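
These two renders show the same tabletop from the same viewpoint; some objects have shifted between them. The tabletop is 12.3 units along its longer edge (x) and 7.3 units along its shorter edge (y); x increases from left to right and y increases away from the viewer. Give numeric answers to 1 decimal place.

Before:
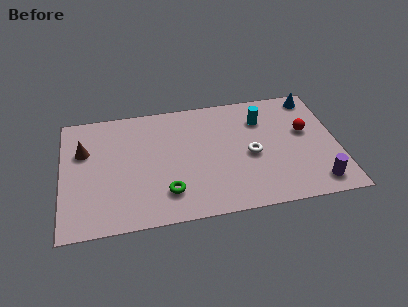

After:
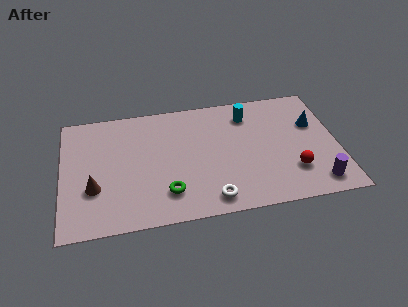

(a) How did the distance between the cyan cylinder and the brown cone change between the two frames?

-0.3

They were about 8.0 units apart before and 7.7 after — 0.3 units closer together.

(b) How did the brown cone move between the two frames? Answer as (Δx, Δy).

(0.4, -2.3)

The brown cone started near (1.0, 4.8) and ended near (1.4, 2.5).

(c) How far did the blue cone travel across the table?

1.7

The blue cone moved from about (11.4, 6.4) to (11.3, 4.7), a distance of √(0.1² + 1.7²) ≈ 1.7.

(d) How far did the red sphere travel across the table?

2.4

The red sphere was near (10.9, 4.3) before and (10.2, 2.0) after, so it travelled √(0.7² + 2.3²) ≈ 2.4 units.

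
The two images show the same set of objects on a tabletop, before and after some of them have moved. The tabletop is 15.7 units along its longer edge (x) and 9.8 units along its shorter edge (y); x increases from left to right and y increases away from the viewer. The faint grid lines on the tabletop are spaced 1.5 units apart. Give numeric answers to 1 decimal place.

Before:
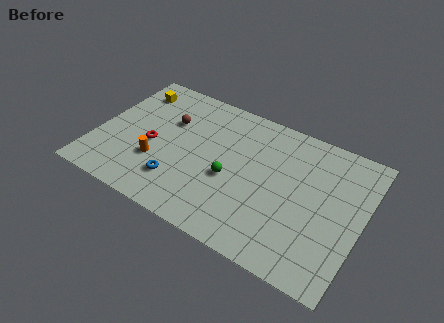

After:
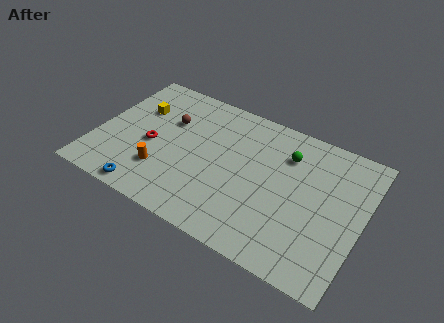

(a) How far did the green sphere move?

4.3

The green sphere was near (8.1, 4.1) before and (11.0, 7.3) after, so it travelled √(2.9² + 3.2²) ≈ 4.3 units.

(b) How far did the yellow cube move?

1.4

From (1.5, 7.9) to (2.1, 6.6), the yellow cube covered √(0.6² + 1.3²) ≈ 1.4 units.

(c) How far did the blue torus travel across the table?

2.2

The blue torus moved from about (5.2, 2.4) to (3.6, 0.9), a distance of √(1.6² + 1.5²) ≈ 2.2.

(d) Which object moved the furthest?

the green sphere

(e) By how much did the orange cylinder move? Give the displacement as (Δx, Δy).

(0.4, -0.5)

From the two frames, the orange cylinder sits at roughly (3.8, 3.2) before and (4.2, 2.7) after.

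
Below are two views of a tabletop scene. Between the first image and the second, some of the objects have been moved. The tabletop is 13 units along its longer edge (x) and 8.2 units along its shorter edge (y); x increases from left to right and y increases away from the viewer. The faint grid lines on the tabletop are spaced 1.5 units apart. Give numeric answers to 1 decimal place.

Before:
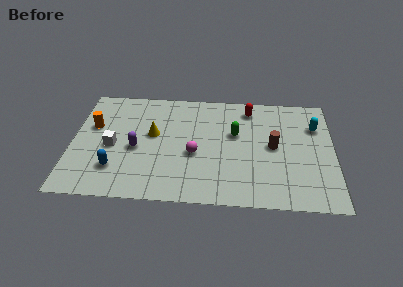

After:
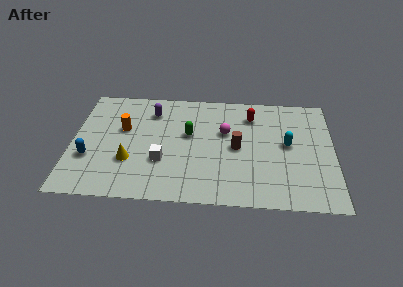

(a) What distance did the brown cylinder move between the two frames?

1.8

From (10.0, 4.2) to (8.2, 4.0), the brown cylinder covered √(1.8² + 0.2²) ≈ 1.8 units.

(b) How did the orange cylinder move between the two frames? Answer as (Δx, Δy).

(1.5, -0.1)

From the two frames, the orange cylinder sits at roughly (1.0, 5.1) before and (2.5, 5.0) after.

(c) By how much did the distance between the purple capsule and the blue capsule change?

+2.9

They were about 1.8 units apart before and 4.7 after — 2.9 units further apart.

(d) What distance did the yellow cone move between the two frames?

2.3

The yellow cone was near (4.0, 4.7) before and (2.9, 2.7) after, so it travelled √(1.1² + 2.0²) ≈ 2.3 units.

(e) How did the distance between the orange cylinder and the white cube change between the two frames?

+1.3

Before: roughly 1.7 units apart; after: 3.0. That's 1.3 units further apart.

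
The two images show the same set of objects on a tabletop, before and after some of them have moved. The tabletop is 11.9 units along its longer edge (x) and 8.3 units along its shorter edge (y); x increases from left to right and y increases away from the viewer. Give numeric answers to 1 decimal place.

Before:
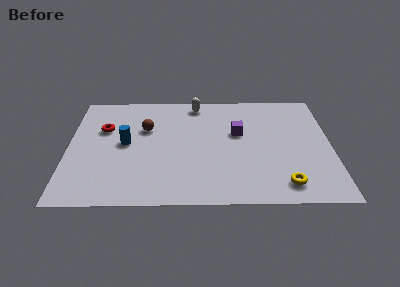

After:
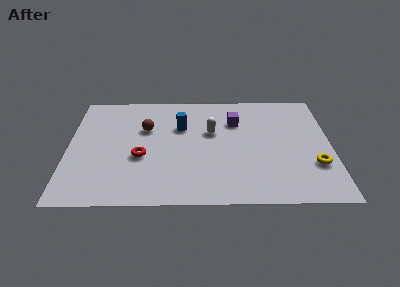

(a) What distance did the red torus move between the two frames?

2.7

The red torus was near (1.6, 5.4) before and (3.3, 3.3) after, so it travelled √(1.7² + 2.1²) ≈ 2.7 units.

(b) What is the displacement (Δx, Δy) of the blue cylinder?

(2.5, 1.2)

From the two frames, the blue cylinder sits at roughly (2.6, 4.3) before and (5.1, 5.5) after.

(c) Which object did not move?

the brown sphere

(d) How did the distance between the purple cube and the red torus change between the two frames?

-1.1

The distance was about 6.1 in the first image and 5.0 in the second, so they moved 1.1 units closer together.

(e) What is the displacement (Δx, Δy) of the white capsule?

(0.7, -2.2)

The white capsule was at about (5.8, 7.3) and moved to about (6.5, 5.1).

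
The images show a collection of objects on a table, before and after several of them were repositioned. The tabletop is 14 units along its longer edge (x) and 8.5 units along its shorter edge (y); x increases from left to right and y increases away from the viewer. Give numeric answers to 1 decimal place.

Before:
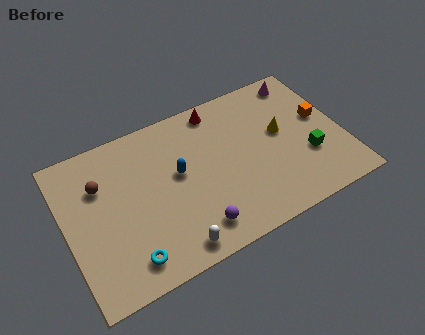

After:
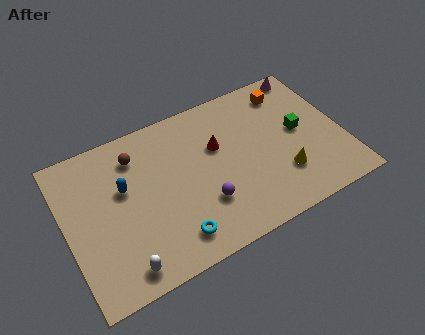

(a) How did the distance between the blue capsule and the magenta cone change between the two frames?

+2.9

The distance was about 7.3 in the first image and 10.2 in the second, so they moved 2.9 units further apart.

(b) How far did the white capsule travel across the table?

2.5

The white capsule moved from about (4.9, 1.0) to (2.4, 1.1), a distance of √(2.5² + 0.1²) ≈ 2.5.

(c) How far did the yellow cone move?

2.4

The yellow cone moved from about (11.0, 4.8) to (10.7, 2.4), a distance of √(0.3² + 2.4²) ≈ 2.4.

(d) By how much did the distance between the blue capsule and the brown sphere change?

-2.3

The distance was about 4.0 in the first image and 1.7 in the second, so they moved 2.3 units closer together.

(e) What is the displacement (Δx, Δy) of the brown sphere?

(1.9, 0.8)

The brown sphere started near (1.9, 5.9) and ended near (3.8, 6.7).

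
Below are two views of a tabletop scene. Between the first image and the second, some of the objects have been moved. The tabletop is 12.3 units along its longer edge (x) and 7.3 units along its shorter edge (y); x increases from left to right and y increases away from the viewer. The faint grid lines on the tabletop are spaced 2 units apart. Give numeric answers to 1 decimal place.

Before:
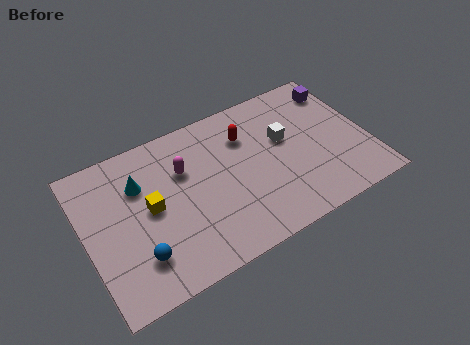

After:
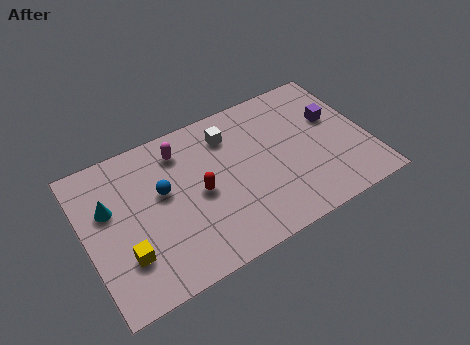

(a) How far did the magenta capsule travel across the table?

1.0

The magenta capsule was near (4.4, 4.9) before and (4.4, 5.9) after, so it travelled √(0.0² + 1.0²) ≈ 1.0 units.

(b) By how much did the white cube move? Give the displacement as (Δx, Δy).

(-2.3, 1.3)

The white cube was at about (8.8, 4.4) and moved to about (6.5, 5.7).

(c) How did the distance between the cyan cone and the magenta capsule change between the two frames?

+1.6

They were about 1.9 units apart before and 3.5 after — 1.6 units further apart.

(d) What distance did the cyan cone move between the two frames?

1.5

The cyan cone moved from about (2.5, 5.1) to (1.1, 4.6), a distance of √(1.4² + 0.5²) ≈ 1.5.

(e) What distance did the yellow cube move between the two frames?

2.1

From (2.8, 3.8) to (1.5, 2.1), the yellow cube covered √(1.3² + 1.7²) ≈ 2.1 units.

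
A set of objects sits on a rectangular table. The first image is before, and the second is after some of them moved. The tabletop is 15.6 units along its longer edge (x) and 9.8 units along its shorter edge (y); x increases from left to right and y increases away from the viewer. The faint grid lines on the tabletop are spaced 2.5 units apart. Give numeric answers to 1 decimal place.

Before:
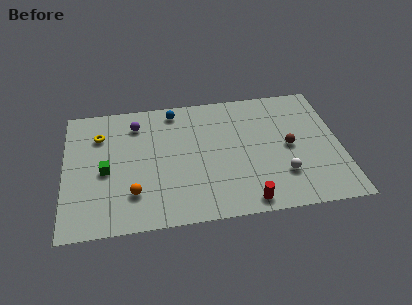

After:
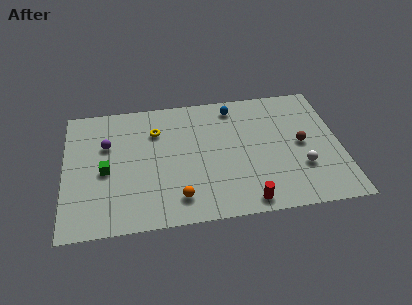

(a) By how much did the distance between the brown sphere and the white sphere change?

-0.4

They were about 2.2 units apart before and 1.8 after — 0.4 units closer together.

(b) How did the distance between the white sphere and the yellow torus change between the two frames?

-2.1

Before: roughly 11.1 units apart; after: 9.0. That's 2.1 units closer together.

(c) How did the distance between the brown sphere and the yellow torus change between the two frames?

-2.5

Before: roughly 11.0 units apart; after: 8.5. That's 2.5 units closer together.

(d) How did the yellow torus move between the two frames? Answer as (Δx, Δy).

(3.2, -0.1)

The yellow torus was at about (2.0, 7.2) and moved to about (5.2, 7.1).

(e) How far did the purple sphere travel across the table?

2.2

The purple sphere was near (4.1, 7.8) before and (2.4, 6.4) after, so it travelled √(1.7² + 1.4²) ≈ 2.2 units.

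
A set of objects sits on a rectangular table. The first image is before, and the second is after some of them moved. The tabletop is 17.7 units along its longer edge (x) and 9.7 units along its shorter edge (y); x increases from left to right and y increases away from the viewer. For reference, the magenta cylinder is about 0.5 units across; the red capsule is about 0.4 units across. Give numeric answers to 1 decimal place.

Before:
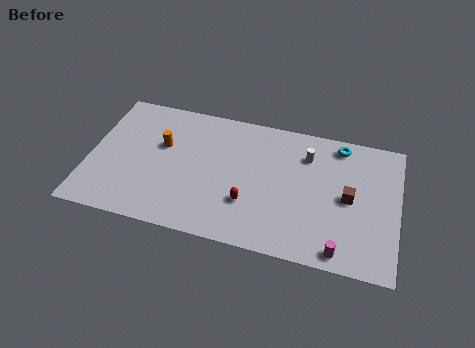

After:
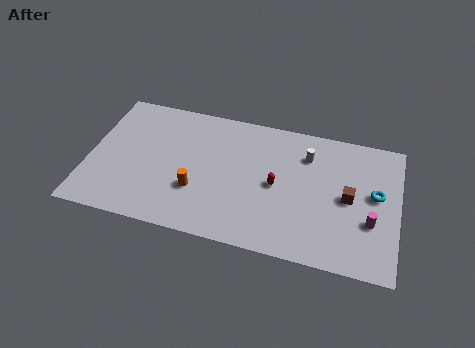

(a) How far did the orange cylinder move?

3.6

The orange cylinder was near (4.1, 6.0) before and (6.3, 3.2) after, so it travelled √(2.2² + 2.8²) ≈ 3.6 units.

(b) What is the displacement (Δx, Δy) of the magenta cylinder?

(1.6, 2.4)

The magenta cylinder started near (14.6, 1.0) and ended near (16.2, 3.4).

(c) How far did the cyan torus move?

3.8

The cyan torus was near (14.2, 8.5) before and (16.4, 5.4) after, so it travelled √(2.2² + 3.1²) ≈ 3.8 units.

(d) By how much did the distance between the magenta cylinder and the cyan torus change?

-5.5

The distance was about 7.5 in the first image and 2.0 in the second, so they moved 5.5 units closer together.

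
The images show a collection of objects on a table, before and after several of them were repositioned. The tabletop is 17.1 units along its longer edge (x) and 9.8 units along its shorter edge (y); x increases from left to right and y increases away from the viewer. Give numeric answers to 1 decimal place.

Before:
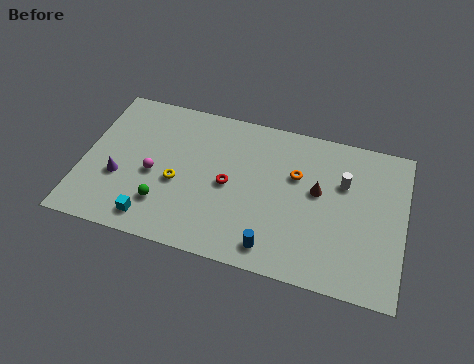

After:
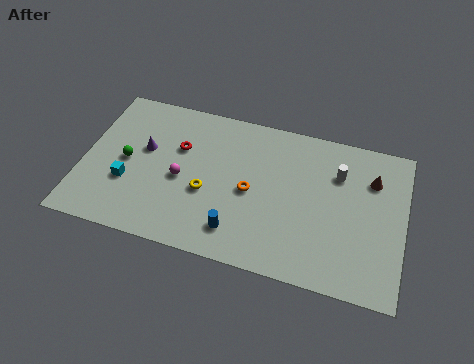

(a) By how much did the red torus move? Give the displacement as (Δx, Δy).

(-2.8, 1.7)

The red torus started near (7.8, 4.7) and ended near (5.0, 6.4).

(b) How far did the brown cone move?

3.2

The brown cone moved from about (12.5, 5.6) to (15.3, 7.1), a distance of √(2.8² + 1.5²) ≈ 3.2.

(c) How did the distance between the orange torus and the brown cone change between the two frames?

+5.4

They were about 1.4 units apart before and 6.8 after — 5.4 units further apart.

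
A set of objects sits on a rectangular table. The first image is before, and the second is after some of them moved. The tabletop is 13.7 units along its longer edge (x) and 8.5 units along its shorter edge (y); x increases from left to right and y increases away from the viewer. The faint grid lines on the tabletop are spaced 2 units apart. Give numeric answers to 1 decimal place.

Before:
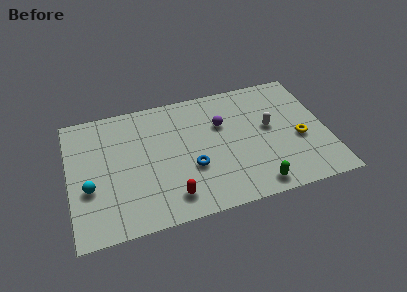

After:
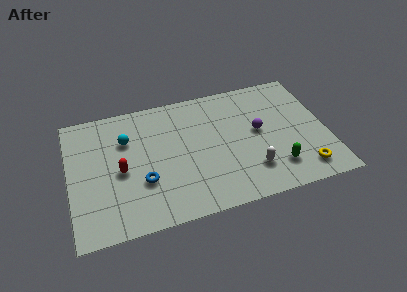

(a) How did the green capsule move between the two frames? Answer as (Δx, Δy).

(1.2, 0.9)

The green capsule started near (9.6, 1.0) and ended near (10.8, 1.9).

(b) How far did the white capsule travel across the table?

2.9

The white capsule moved from about (10.7, 4.7) to (9.5, 2.1), a distance of √(1.2² + 2.6²) ≈ 2.9.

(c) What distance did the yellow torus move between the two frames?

2.1

The yellow torus moved from about (12.2, 3.5) to (12.2, 1.4), a distance of √(0.0² + 2.1²) ≈ 2.1.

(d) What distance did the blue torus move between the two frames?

2.6

The blue torus moved from about (6.4, 3.1) to (3.8, 2.9), a distance of √(2.6² + 0.2²) ≈ 2.6.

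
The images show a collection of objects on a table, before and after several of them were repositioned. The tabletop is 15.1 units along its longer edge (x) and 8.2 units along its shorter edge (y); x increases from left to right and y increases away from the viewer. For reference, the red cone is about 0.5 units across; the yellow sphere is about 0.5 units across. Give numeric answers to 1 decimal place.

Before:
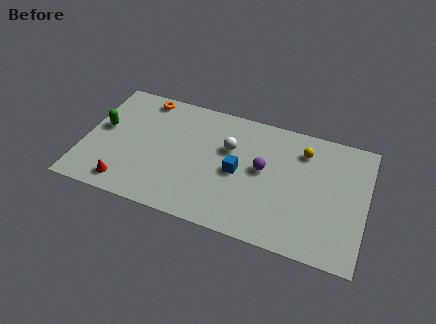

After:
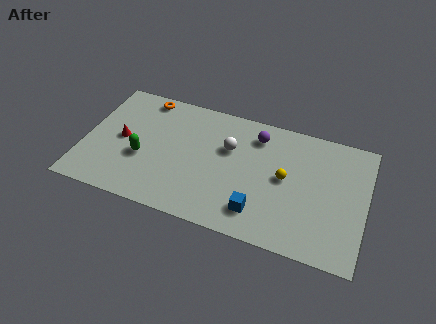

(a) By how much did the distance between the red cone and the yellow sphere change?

-1.7

They were about 10.5 units apart before and 8.8 after — 1.7 units closer together.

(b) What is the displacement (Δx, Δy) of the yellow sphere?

(-0.8, -2.1)

The yellow sphere was at about (11.6, 6.4) and moved to about (10.8, 4.3).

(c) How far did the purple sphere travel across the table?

2.2

The purple sphere moved from about (9.6, 4.5) to (9.1, 6.6), a distance of √(0.5² + 2.1²) ≈ 2.2.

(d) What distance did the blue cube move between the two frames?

2.6

The blue cube moved from about (8.3, 3.9) to (9.6, 1.7), a distance of √(1.3² + 2.2²) ≈ 2.6.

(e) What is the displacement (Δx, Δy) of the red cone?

(-0.5, 2.9)

The red cone was at about (2.5, 1.2) and moved to about (2.0, 4.1).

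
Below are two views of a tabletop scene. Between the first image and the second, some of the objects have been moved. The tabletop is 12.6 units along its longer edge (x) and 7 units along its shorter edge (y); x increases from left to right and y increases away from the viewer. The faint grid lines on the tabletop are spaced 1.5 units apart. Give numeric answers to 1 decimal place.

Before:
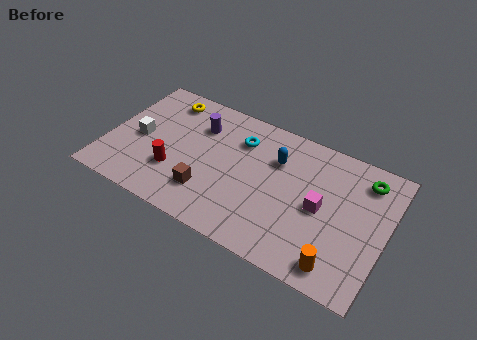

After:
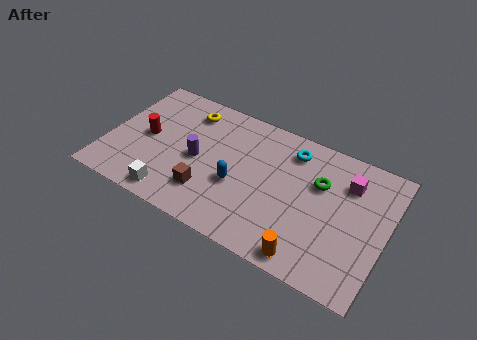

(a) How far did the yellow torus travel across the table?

1.1

The yellow torus was near (2.2, 5.9) before and (3.3, 5.7) after, so it travelled √(1.1² + 0.2²) ≈ 1.1 units.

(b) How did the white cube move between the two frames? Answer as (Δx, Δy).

(1.9, -2.4)

The white cube was at about (1.4, 3.3) and moved to about (3.3, 0.9).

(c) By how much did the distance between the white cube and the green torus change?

-3.1

Before: roughly 10.3 units apart; after: 7.2. That's 3.1 units closer together.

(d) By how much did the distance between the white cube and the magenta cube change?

+0.3

Before: roughly 8.3 units apart; after: 8.6. That's 0.3 units further apart.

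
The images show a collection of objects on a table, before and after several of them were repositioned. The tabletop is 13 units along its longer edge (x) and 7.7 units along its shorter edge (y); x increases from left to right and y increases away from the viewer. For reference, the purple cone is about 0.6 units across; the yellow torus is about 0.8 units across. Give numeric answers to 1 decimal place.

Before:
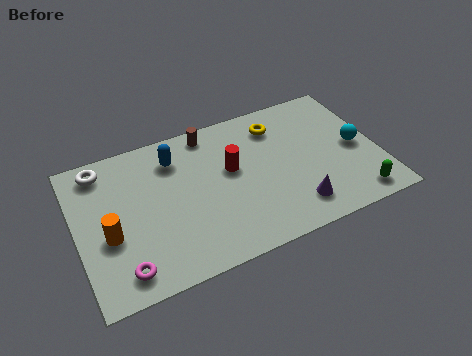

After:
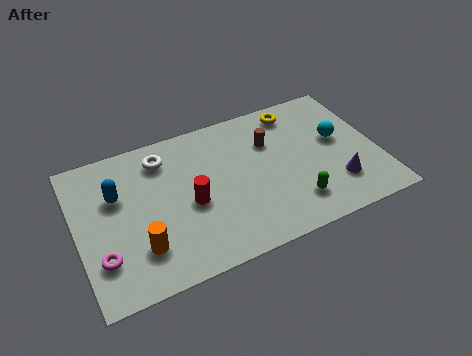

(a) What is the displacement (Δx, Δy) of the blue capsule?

(-2.6, -1.0)

From the two frames, the blue capsule sits at roughly (4.4, 6.0) before and (1.8, 5.0) after.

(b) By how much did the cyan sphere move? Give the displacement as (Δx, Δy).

(-0.7, 0.7)

The cyan sphere was at about (12.1, 3.7) and moved to about (11.4, 4.4).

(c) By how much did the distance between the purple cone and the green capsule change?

-0.7

Before: roughly 2.6 units apart; after: 1.9. That's 0.7 units closer together.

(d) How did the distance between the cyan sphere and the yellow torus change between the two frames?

-1.3

The distance was about 4.0 in the first image and 2.7 in the second, so they moved 1.3 units closer together.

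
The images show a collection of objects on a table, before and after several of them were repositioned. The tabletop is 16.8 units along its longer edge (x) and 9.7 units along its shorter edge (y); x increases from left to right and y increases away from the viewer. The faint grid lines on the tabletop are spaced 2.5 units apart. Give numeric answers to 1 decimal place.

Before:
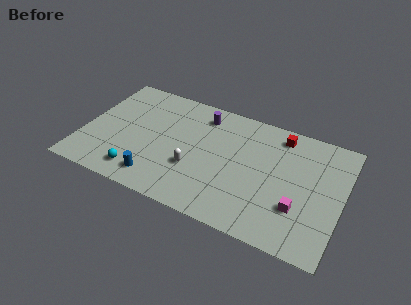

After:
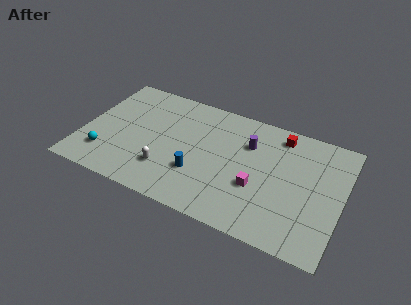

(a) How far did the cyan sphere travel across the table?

2.4

The cyan sphere moved from about (4.0, 1.6) to (1.7, 2.3), a distance of √(2.3² + 0.7²) ≈ 2.4.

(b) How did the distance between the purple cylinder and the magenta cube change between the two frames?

-5.1

Before: roughly 8.4 units apart; after: 3.3. That's 5.1 units closer together.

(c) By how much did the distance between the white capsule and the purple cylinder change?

+1.9

They were about 4.6 units apart before and 6.5 after — 1.9 units further apart.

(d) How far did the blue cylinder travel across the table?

2.9

The blue cylinder moved from about (5.2, 1.6) to (7.7, 3.1), a distance of √(2.5² + 1.5²) ≈ 2.9.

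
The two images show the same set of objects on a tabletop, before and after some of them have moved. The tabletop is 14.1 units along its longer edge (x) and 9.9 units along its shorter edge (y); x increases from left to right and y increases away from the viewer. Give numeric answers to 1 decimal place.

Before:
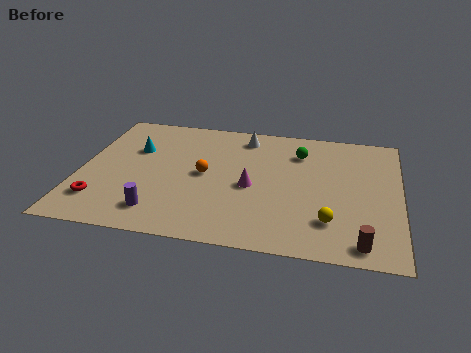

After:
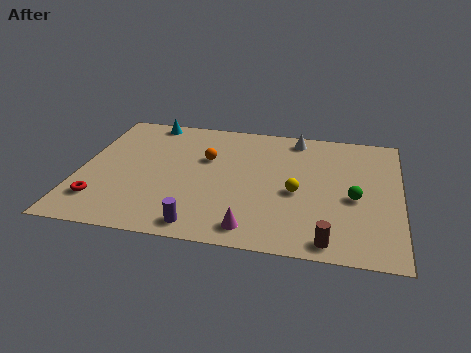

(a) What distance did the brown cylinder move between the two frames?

1.4

The brown cylinder was near (12.5, 1.1) before and (11.1, 1.0) after, so it travelled √(1.4² + 0.1²) ≈ 1.4 units.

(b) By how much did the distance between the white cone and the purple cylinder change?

+1.1

They were about 7.4 units apart before and 8.5 after — 1.1 units further apart.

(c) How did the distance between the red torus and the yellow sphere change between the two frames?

-1.2

Before: roughly 10.0 units apart; after: 8.8. That's 1.2 units closer together.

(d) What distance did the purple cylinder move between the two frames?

2.0

From (3.7, 1.8) to (5.6, 1.1), the purple cylinder covered √(1.9² + 0.7²) ≈ 2.0 units.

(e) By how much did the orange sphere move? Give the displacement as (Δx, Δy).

(0.0, 1.3)

From the two frames, the orange sphere sits at roughly (5.5, 5.0) before and (5.5, 6.3) after.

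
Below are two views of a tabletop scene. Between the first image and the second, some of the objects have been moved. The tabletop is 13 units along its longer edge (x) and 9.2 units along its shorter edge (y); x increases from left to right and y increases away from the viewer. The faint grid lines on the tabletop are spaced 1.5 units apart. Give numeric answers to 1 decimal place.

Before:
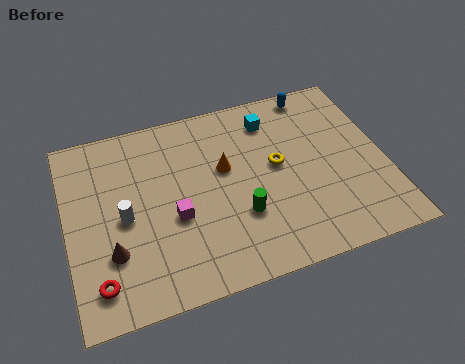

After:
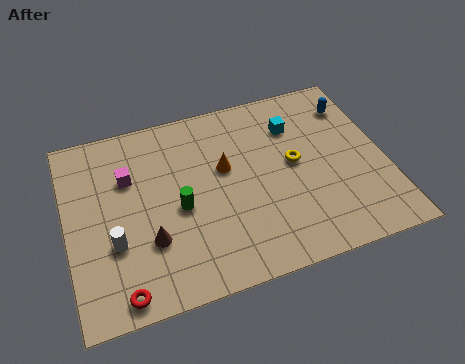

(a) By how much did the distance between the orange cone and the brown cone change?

-1.3

The distance was about 5.5 in the first image and 4.2 in the second, so they moved 1.3 units closer together.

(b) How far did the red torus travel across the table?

1.1

The red torus moved from about (1.1, 1.6) to (1.9, 0.9), a distance of √(0.8² + 0.7²) ≈ 1.1.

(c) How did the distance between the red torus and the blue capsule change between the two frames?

+0.4

The distance was about 11.5 in the first image and 11.9 in the second, so they moved 0.4 units further apart.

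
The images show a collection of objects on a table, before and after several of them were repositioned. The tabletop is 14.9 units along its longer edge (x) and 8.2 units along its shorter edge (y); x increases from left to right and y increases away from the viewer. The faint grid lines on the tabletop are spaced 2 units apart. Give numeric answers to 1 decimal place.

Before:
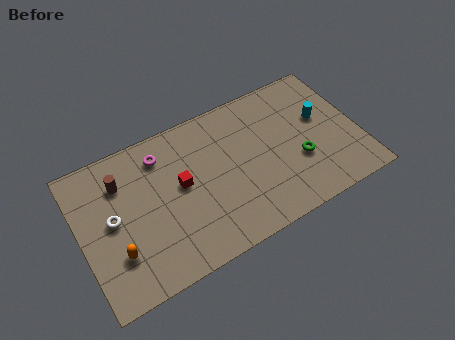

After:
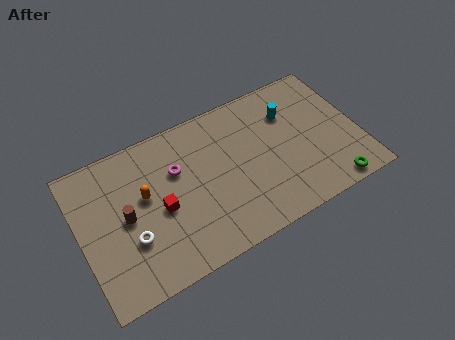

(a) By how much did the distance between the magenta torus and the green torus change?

+1.1

The distance was about 7.9 in the first image and 9.0 in the second, so they moved 1.1 units further apart.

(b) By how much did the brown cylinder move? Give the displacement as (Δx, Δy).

(0.0, -2.0)

From the two frames, the brown cylinder sits at roughly (2.4, 6.1) before and (2.4, 4.1) after.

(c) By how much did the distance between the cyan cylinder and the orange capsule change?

-3.6

The distance was about 11.7 in the first image and 8.1 in the second, so they moved 3.6 units closer together.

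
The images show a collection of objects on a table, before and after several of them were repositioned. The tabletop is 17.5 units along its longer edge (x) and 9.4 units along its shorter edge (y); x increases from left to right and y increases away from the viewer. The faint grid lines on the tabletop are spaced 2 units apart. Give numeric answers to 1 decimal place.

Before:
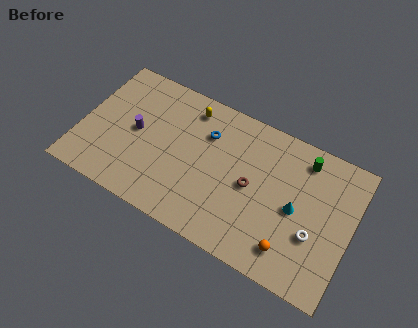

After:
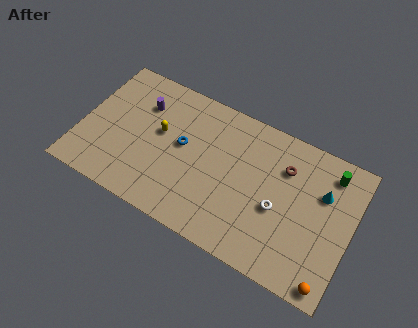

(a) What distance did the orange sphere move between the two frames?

2.8

From (14.0, 1.8) to (16.6, 0.9), the orange sphere covered √(2.6² + 0.9²) ≈ 2.8 units.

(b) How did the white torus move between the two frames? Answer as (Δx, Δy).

(-2.4, 0.6)

The white torus was at about (15.3, 3.4) and moved to about (12.9, 4.0).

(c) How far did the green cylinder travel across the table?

1.7

From (14.1, 7.9) to (15.8, 7.8), the green cylinder covered √(1.7² + 0.1²) ≈ 1.7 units.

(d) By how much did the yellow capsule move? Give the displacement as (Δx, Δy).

(-1.6, -2.5)

From the two frames, the yellow capsule sits at roughly (6.6, 7.9) before and (5.0, 5.4) after.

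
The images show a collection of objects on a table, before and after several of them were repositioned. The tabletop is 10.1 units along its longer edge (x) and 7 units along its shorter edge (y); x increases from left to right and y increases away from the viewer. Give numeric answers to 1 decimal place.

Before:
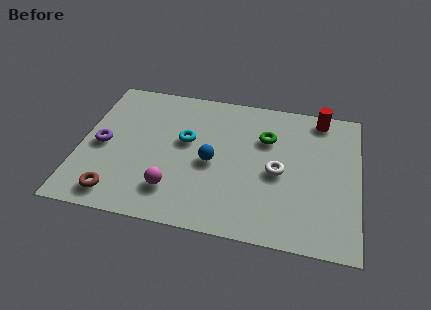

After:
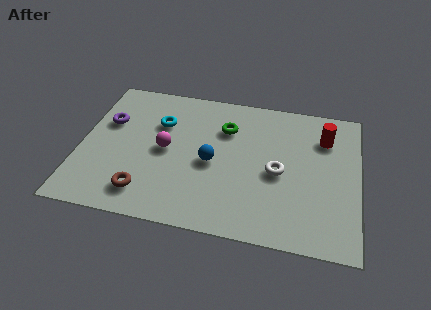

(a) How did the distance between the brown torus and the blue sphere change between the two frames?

-1.0

The distance was about 4.0 in the first image and 3.0 in the second, so they moved 1.0 units closer together.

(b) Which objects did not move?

the blue sphere and the white torus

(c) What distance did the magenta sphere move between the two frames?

1.9

From (3.5, 1.6) to (3.1, 3.5), the magenta sphere covered √(0.4² + 1.9²) ≈ 1.9 units.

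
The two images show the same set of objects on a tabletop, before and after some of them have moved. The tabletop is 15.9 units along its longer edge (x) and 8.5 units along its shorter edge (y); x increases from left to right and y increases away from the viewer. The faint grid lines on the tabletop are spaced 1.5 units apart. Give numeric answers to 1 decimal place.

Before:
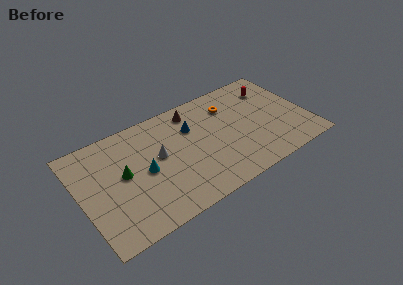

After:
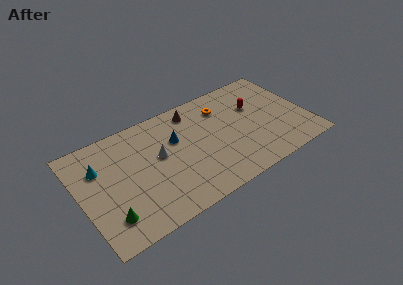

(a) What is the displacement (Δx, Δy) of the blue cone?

(-1.2, -0.4)

From the two frames, the blue cone sits at roughly (8.0, 5.9) before and (6.8, 5.5) after.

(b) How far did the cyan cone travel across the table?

3.4

From (4.4, 4.1) to (1.5, 5.9), the cyan cone covered √(2.9² + 1.8²) ≈ 3.4 units.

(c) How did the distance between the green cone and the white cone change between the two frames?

+2.4

The distance was about 2.5 in the first image and 4.9 in the second, so they moved 2.4 units further apart.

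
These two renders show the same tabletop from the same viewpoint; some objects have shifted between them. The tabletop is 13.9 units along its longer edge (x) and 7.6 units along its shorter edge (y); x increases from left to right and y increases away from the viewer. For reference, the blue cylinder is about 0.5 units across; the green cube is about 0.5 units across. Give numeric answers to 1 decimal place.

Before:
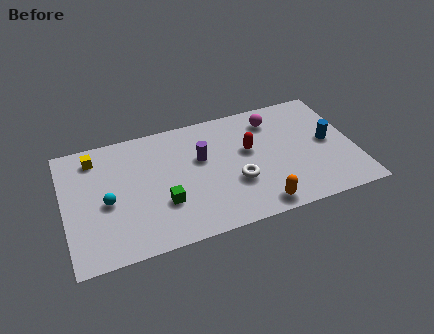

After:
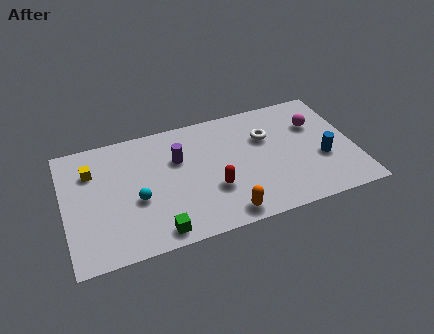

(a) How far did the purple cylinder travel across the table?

1.1

The purple cylinder moved from about (6.6, 4.7) to (5.5, 5.0), a distance of √(1.1² + 0.3²) ≈ 1.1.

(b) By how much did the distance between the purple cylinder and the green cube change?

+1.3

Before: roughly 3.0 units apart; after: 4.3. That's 1.3 units further apart.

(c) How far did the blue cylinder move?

1.1

The blue cylinder moved from about (12.7, 3.9) to (12.3, 2.9), a distance of √(0.4² + 1.0²) ≈ 1.1.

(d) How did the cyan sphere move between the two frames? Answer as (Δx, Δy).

(1.4, -0.3)

The cyan sphere started near (2.0, 3.4) and ended near (3.4, 3.1).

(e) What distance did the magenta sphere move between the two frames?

2.2

The magenta sphere moved from about (10.2, 6.1) to (12.2, 5.2), a distance of √(2.0² + 0.9²) ≈ 2.2.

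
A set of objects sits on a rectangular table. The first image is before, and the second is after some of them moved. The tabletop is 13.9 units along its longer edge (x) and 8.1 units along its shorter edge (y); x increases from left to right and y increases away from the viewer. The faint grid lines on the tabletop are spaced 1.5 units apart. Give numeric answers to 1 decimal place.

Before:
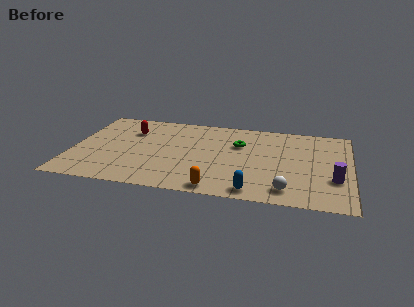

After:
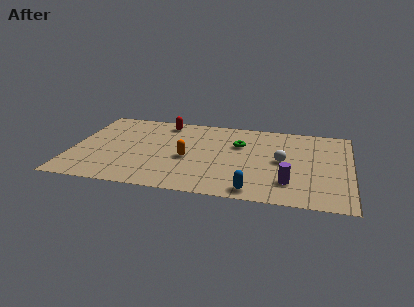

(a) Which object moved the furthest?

the orange capsule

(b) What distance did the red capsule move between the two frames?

2.0

From (2.8, 5.8) to (4.4, 7.0), the red capsule covered √(1.6² + 1.2²) ≈ 2.0 units.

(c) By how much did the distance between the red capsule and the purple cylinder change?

-2.6

Before: roughly 10.8 units apart; after: 8.2. That's 2.6 units closer together.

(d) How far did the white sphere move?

2.8

The white sphere moved from about (10.8, 1.3) to (10.5, 4.1), a distance of √(0.3² + 2.8²) ≈ 2.8.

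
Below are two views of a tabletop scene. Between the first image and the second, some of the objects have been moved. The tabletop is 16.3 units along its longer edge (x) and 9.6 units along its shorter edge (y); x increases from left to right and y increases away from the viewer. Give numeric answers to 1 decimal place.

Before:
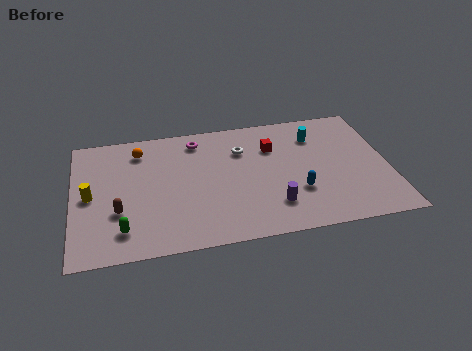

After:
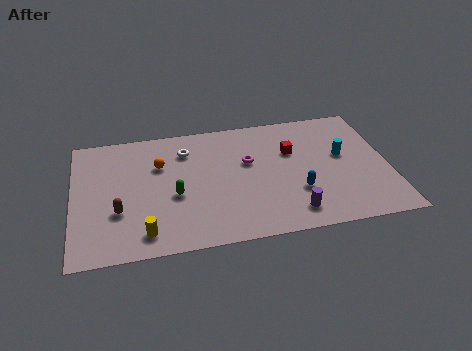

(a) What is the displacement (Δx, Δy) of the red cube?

(1.0, -0.5)

From the two frames, the red cube sits at roughly (10.4, 6.8) before and (11.4, 6.3) after.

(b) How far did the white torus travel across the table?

2.9

From (8.8, 6.9) to (5.9, 7.4), the white torus covered √(2.9² + 0.5²) ≈ 2.9 units.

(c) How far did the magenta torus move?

3.4

The magenta torus moved from about (6.5, 8.1) to (9.1, 5.9), a distance of √(2.6² + 2.2²) ≈ 3.4.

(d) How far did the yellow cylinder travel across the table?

4.2

The yellow cylinder was near (0.9, 4.7) before and (3.6, 1.5) after, so it travelled √(2.7² + 3.2²) ≈ 4.2 units.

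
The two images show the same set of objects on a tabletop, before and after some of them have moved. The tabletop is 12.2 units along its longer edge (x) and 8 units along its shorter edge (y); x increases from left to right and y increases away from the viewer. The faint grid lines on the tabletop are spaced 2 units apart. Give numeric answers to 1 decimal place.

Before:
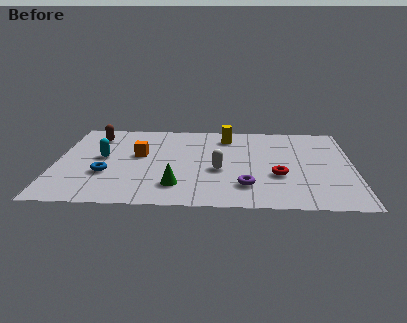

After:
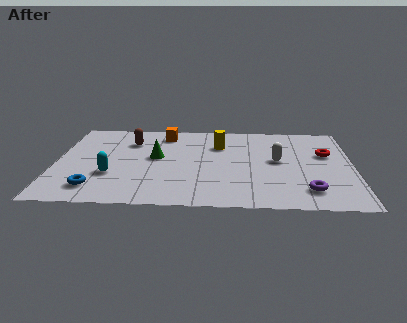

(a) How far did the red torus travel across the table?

2.9

The red torus moved from about (9.1, 2.9) to (11.1, 5.0), a distance of √(2.0² + 2.1²) ≈ 2.9.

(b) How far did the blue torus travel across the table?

1.4

From (2.1, 2.8) to (1.7, 1.5), the blue torus covered √(0.4² + 1.3²) ≈ 1.4 units.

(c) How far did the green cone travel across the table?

2.8

The green cone was near (5.0, 1.8) before and (4.1, 4.4) after, so it travelled √(0.9² + 2.6²) ≈ 2.8 units.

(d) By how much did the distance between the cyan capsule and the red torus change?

+1.8

They were about 7.3 units apart before and 9.1 after — 1.8 units further apart.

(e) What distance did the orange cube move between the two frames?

2.3

The orange cube was near (3.4, 4.6) before and (4.4, 6.7) after, so it travelled √(1.0² + 2.1²) ≈ 2.3 units.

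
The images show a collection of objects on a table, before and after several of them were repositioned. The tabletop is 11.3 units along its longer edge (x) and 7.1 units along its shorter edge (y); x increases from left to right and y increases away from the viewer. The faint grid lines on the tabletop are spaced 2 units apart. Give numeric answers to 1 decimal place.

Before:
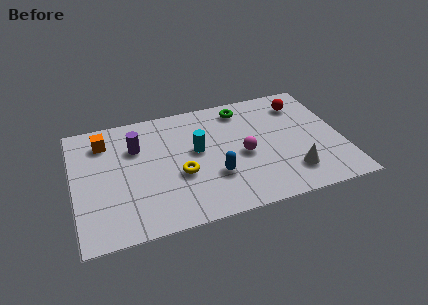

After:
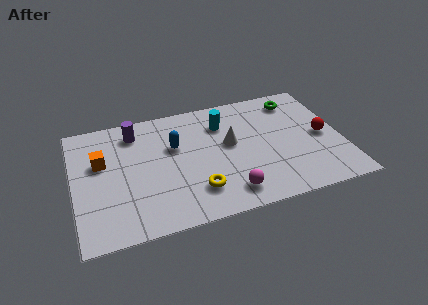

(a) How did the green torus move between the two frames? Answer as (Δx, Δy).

(2.3, -0.1)

From the two frames, the green torus sits at roughly (7.3, 6.0) before and (9.6, 5.9) after.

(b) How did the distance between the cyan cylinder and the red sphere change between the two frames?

-0.4

They were about 4.9 units apart before and 4.5 after — 0.4 units closer together.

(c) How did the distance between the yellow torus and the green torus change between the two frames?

+1.9

The distance was about 4.3 in the first image and 6.2 in the second, so they moved 1.9 units further apart.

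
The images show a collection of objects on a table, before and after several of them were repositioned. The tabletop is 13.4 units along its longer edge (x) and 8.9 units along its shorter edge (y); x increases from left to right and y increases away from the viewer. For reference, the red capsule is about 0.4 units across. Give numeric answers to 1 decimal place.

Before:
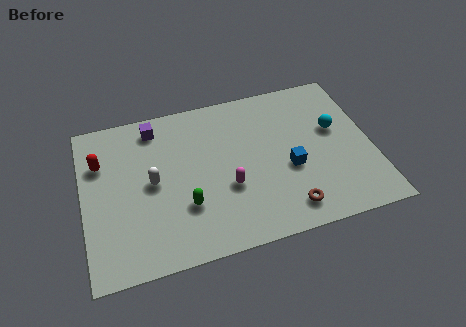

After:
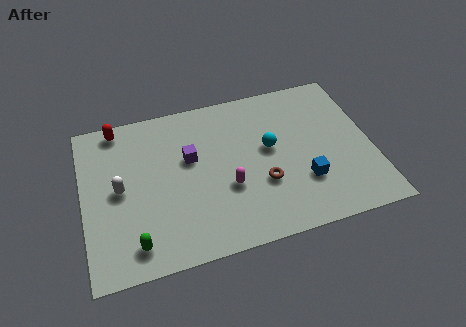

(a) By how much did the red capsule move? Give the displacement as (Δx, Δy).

(0.9, 1.8)

From the two frames, the red capsule sits at roughly (0.9, 6.2) before and (1.8, 8.0) after.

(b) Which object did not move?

the magenta capsule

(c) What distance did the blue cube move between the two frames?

1.1

The blue cube moved from about (9.5, 3.6) to (10.1, 2.7), a distance of √(0.6² + 0.9²) ≈ 1.1.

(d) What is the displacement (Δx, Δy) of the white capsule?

(-1.5, 0.0)

The white capsule started near (3.2, 4.5) and ended near (1.7, 4.5).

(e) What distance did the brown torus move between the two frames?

2.0

The brown torus moved from about (9.2, 1.4) to (8.2, 3.1), a distance of √(1.0² + 1.7²) ≈ 2.0.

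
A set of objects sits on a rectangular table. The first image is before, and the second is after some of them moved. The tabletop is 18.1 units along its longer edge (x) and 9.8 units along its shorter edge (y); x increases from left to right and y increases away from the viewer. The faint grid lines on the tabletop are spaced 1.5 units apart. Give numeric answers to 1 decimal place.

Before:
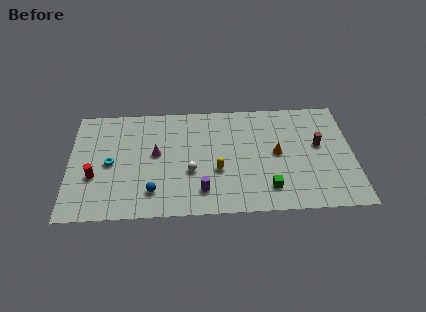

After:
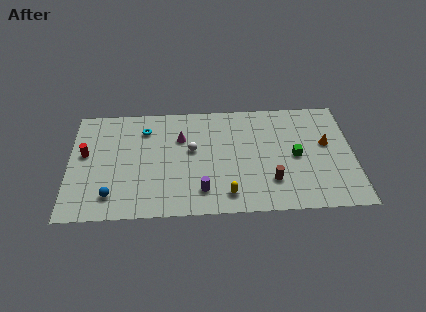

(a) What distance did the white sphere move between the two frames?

1.9

The white sphere was near (7.7, 3.7) before and (7.8, 5.6) after, so it travelled √(0.1² + 1.9²) ≈ 1.9 units.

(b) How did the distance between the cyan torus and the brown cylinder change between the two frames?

-3.9

Before: roughly 13.3 units apart; after: 9.4. That's 3.9 units closer together.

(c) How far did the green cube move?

3.2

From (12.6, 2.0) to (14.4, 4.7), the green cube covered √(1.8² + 2.7²) ≈ 3.2 units.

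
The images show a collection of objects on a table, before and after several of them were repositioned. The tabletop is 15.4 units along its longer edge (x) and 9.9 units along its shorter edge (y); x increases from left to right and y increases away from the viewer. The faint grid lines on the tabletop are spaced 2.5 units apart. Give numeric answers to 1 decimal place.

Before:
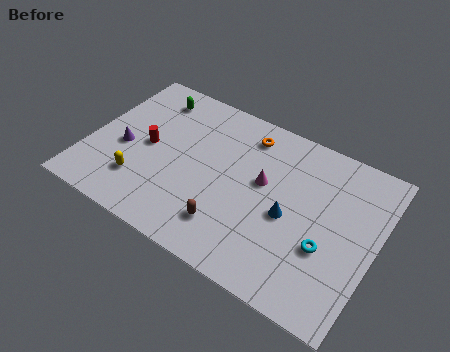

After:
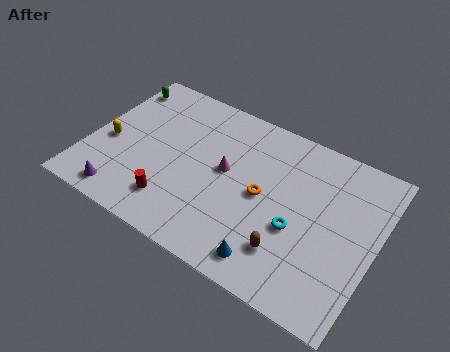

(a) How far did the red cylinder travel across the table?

3.4

The red cylinder was near (3.1, 4.9) before and (5.0, 2.1) after, so it travelled √(1.9² + 2.8²) ≈ 3.4 units.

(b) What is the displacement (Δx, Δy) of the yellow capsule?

(-2.0, 1.7)

The yellow capsule started near (3.1, 2.5) and ended near (1.1, 4.2).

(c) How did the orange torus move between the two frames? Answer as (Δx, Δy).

(1.4, -3.3)

From the two frames, the orange torus sits at roughly (8.0, 8.2) before and (9.4, 4.9) after.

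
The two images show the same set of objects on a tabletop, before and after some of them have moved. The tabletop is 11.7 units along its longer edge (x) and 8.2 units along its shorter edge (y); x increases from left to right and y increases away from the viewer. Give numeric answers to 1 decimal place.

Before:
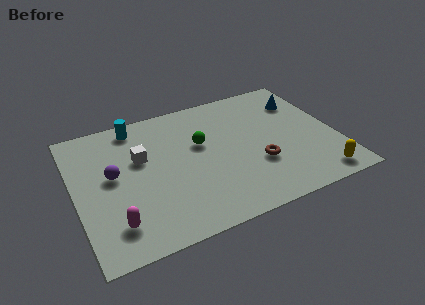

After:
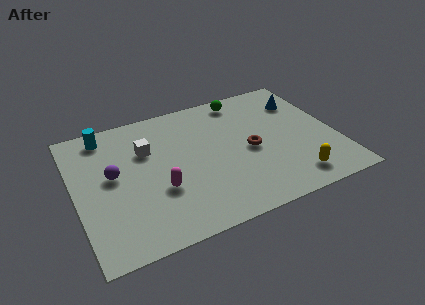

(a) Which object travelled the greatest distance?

the green sphere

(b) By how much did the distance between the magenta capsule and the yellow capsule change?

-3.0

Before: roughly 9.0 units apart; after: 6.0. That's 3.0 units closer together.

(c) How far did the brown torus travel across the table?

1.0

From (8.0, 2.8) to (7.8, 3.8), the brown torus covered √(0.2² + 1.0²) ≈ 1.0 units.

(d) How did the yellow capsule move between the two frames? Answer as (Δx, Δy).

(-1.1, 0.3)

The yellow capsule started near (10.5, 1.0) and ended near (9.4, 1.3).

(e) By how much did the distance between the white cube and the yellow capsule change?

-1.1

The distance was about 8.5 in the first image and 7.4 in the second, so they moved 1.1 units closer together.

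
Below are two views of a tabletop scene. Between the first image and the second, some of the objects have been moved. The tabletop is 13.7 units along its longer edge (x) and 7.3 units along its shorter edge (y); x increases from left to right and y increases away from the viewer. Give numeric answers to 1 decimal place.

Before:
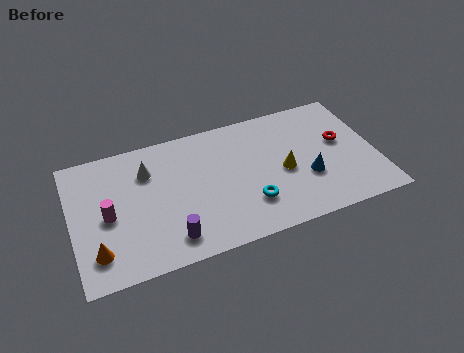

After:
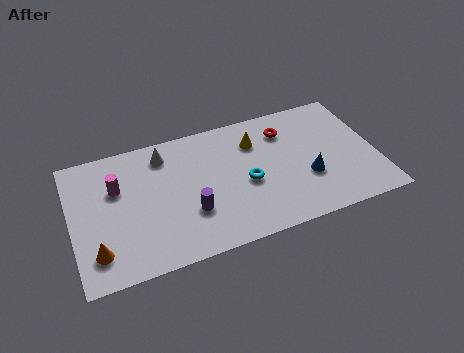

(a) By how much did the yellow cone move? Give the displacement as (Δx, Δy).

(-1.1, 2.1)

The yellow cone was at about (9.5, 3.3) and moved to about (8.4, 5.4).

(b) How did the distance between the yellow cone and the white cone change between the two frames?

-2.2

Before: roughly 6.3 units apart; after: 4.1. That's 2.2 units closer together.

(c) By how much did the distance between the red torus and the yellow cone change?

-1.4

The distance was about 2.8 in the first image and 1.4 in the second, so they moved 1.4 units closer together.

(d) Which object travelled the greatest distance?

the red torus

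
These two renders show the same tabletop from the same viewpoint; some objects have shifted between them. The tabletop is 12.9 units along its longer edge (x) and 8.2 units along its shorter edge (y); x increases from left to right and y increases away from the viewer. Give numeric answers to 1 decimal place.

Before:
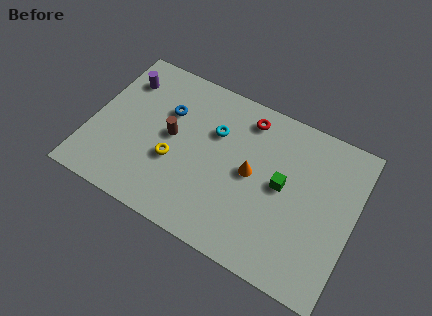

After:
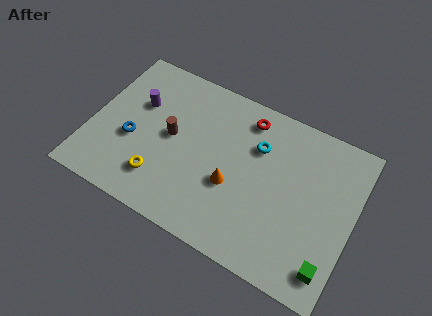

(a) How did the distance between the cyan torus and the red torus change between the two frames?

-0.6

Before: roughly 2.0 units apart; after: 1.4. That's 0.6 units closer together.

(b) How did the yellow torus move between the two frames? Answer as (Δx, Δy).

(-0.5, -1.2)

The yellow torus started near (4.2, 3.1) and ended near (3.7, 1.9).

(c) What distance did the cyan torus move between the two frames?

2.1

From (5.9, 5.5) to (8.0, 5.7), the cyan torus covered √(2.1² + 0.2²) ≈ 2.1 units.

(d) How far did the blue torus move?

2.6

The blue torus moved from about (3.5, 5.5) to (2.1, 3.3), a distance of √(1.4² + 2.2²) ≈ 2.6.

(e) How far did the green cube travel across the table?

4.0

The green cube was near (9.4, 4.3) before and (12.1, 1.4) after, so it travelled √(2.7² + 2.9²) ≈ 4.0 units.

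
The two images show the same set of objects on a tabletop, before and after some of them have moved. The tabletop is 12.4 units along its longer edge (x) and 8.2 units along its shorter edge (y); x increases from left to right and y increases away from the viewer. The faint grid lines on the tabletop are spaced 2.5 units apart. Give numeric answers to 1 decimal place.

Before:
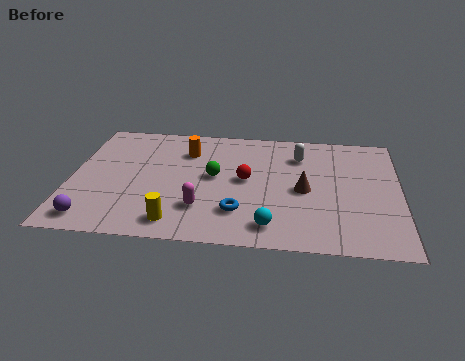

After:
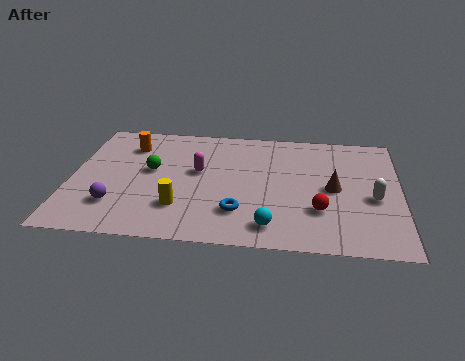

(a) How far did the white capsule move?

3.9

The white capsule was near (8.6, 6.2) before and (11.4, 3.5) after, so it travelled √(2.8² + 2.7²) ≈ 3.9 units.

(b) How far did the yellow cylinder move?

1.0

The yellow cylinder moved from about (4.1, 1.2) to (4.2, 2.2), a distance of √(0.1² + 1.0²) ≈ 1.0.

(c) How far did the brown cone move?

1.1

The brown cone moved from about (8.8, 3.8) to (9.9, 4.0), a distance of √(1.1² + 0.2²) ≈ 1.1.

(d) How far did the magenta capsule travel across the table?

2.5

The magenta capsule moved from about (5.0, 2.2) to (4.8, 4.7), a distance of √(0.2² + 2.5²) ≈ 2.5.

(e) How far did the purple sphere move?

1.3

The purple sphere was near (1.0, 1.1) before and (1.8, 2.1) after, so it travelled √(0.8² + 1.0²) ≈ 1.3 units.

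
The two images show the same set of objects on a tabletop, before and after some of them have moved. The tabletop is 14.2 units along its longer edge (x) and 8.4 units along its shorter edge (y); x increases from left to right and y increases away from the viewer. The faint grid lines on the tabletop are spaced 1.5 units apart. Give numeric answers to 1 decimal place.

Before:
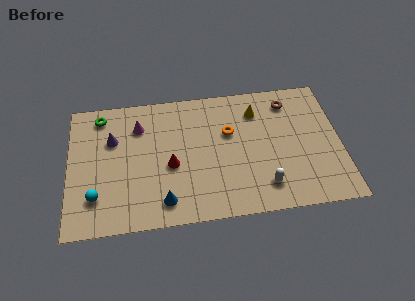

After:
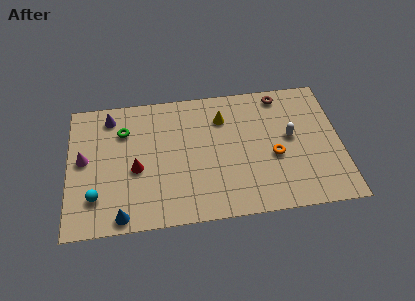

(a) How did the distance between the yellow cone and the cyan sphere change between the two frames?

-1.7

Before: roughly 9.6 units apart; after: 7.9. That's 1.7 units closer together.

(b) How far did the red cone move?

1.8

The red cone was near (5.3, 3.6) before and (3.5, 3.6) after, so it travelled √(1.8² + 0.0²) ≈ 1.8 units.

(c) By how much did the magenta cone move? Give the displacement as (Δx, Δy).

(-2.9, -1.8)

From the two frames, the magenta cone sits at roughly (3.7, 6.3) before and (0.8, 4.5) after.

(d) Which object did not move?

the cyan sphere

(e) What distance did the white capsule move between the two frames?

3.3

From (10.1, 1.7) to (11.6, 4.6), the white capsule covered √(1.5² + 2.9²) ≈ 3.3 units.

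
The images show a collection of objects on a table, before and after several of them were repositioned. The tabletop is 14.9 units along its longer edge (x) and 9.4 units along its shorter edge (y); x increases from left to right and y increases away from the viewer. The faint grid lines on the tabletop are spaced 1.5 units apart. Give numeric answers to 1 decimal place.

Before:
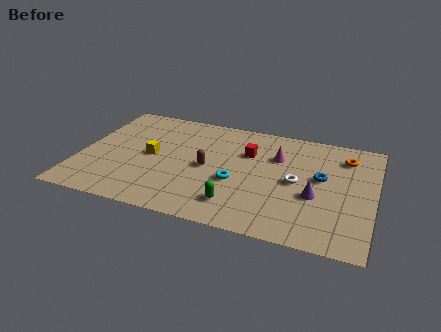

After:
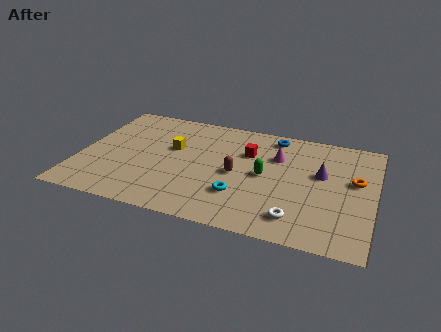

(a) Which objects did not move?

the magenta cone and the red cube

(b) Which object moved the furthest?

the blue torus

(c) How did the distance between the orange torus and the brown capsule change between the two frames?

-1.4

The distance was about 7.4 in the first image and 6.0 in the second, so they moved 1.4 units closer together.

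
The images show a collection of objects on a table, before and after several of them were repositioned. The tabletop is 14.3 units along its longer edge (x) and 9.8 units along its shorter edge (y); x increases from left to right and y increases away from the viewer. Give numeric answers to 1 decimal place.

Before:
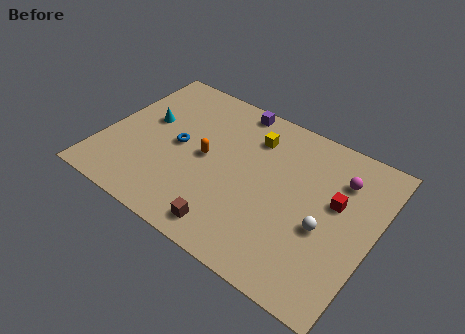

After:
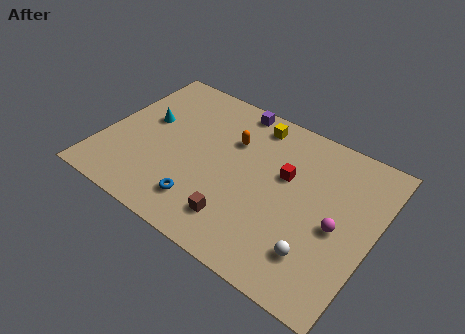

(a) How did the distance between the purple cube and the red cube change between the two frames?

-2.4

Before: roughly 6.8 units apart; after: 4.4. That's 2.4 units closer together.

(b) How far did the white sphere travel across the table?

1.7

The white sphere was near (11.9, 4.0) before and (11.8, 2.3) after, so it travelled √(0.1² + 1.7²) ≈ 1.7 units.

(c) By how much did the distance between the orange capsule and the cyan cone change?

+1.1

Before: roughly 3.5 units apart; after: 4.6. That's 1.1 units further apart.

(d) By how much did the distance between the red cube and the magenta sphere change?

+1.9

They were about 1.5 units apart before and 3.4 after — 1.9 units further apart.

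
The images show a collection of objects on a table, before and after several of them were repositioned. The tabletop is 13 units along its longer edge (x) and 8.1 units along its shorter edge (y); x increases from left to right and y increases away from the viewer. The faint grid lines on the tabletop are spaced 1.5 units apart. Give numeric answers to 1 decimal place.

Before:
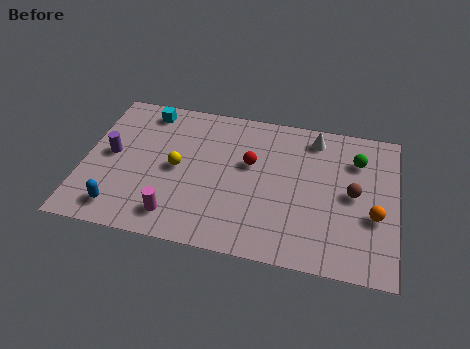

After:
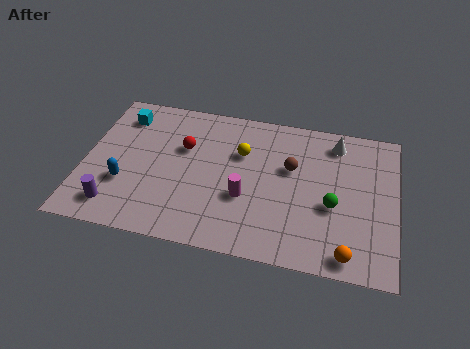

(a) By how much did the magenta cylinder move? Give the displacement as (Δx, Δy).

(2.8, 1.6)

The magenta cylinder was at about (4.0, 1.4) and moved to about (6.8, 3.0).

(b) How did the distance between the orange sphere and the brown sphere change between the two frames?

+3.5

Before: roughly 1.3 units apart; after: 4.8. That's 3.5 units further apart.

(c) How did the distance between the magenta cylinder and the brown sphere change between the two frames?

-5.0

Before: roughly 7.7 units apart; after: 2.7. That's 5.0 units closer together.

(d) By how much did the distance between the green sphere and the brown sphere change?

+0.6

Before: roughly 1.9 units apart; after: 2.5. That's 0.6 units further apart.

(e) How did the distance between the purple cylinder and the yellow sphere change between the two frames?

+3.6

Before: roughly 2.8 units apart; after: 6.4. That's 3.6 units further apart.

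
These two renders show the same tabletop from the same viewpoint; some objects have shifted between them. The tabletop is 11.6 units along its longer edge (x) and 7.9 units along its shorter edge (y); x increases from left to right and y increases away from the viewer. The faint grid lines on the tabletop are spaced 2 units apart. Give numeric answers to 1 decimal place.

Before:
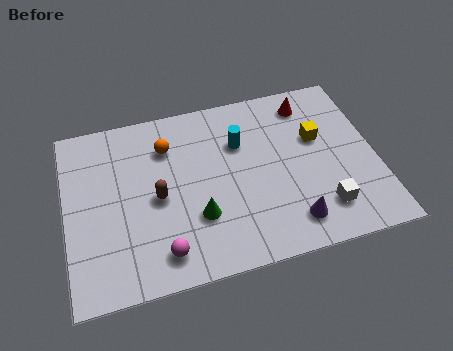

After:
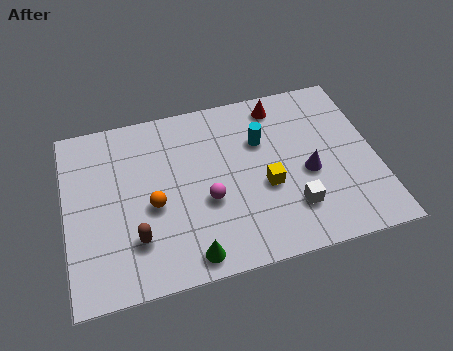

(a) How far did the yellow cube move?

2.7

From (9.5, 4.9) to (7.4, 3.2), the yellow cube covered √(2.1² + 1.7²) ≈ 2.7 units.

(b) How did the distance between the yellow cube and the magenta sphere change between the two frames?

-4.9

The distance was about 7.1 in the first image and 2.2 in the second, so they moved 4.9 units closer together.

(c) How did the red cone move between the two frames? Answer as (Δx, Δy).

(-1.1, 0.2)

From the two frames, the red cone sits at roughly (9.3, 6.6) before and (8.2, 6.8) after.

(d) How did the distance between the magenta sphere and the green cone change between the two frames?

+0.5

The distance was about 1.8 in the first image and 2.3 in the second, so they moved 0.5 units further apart.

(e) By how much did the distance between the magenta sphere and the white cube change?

-2.7

Before: roughly 6.0 units apart; after: 3.3. That's 2.7 units closer together.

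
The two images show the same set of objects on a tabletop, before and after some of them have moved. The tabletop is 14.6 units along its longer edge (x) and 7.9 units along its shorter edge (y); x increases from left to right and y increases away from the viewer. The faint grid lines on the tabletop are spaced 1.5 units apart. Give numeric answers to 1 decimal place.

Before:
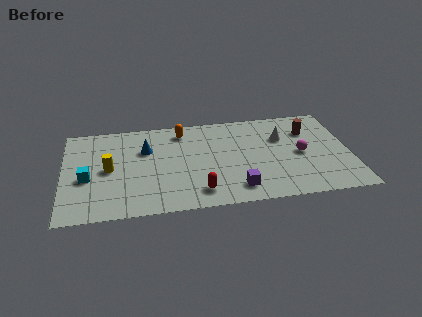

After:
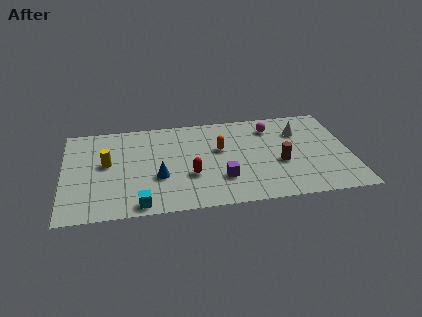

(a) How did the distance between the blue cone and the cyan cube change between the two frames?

-1.3

Before: roughly 3.6 units apart; after: 2.3. That's 1.3 units closer together.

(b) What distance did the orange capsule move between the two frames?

2.6

The orange capsule was near (6.1, 6.6) before and (8.0, 4.8) after, so it travelled √(1.9² + 1.8²) ≈ 2.6 units.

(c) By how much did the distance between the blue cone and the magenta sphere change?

-1.2

They were about 8.0 units apart before and 6.8 after — 1.2 units closer together.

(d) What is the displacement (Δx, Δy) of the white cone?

(0.9, 0.4)

From the two frames, the white cone sits at roughly (11.2, 5.3) before and (12.1, 5.7) after.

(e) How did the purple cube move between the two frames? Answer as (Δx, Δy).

(-0.7, 0.9)

The purple cube started near (8.7, 1.4) and ended near (8.0, 2.3).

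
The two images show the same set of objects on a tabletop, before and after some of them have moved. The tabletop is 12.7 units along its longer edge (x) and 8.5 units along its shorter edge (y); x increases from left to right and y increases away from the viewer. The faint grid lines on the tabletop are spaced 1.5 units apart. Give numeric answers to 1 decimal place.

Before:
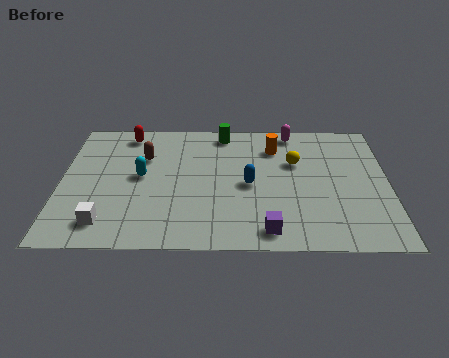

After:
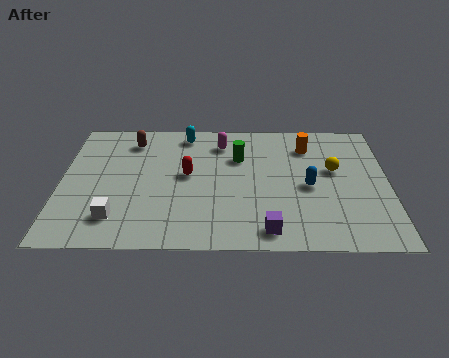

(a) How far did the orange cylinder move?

1.3

From (8.3, 6.5) to (9.6, 6.6), the orange cylinder covered √(1.3² + 0.1²) ≈ 1.3 units.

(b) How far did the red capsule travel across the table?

3.7

The red capsule moved from about (2.5, 7.4) to (4.9, 4.6), a distance of √(2.4² + 2.8²) ≈ 3.7.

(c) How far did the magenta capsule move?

2.9

From (9.0, 7.6) to (6.2, 6.8), the magenta capsule covered √(2.8² + 0.8²) ≈ 2.9 units.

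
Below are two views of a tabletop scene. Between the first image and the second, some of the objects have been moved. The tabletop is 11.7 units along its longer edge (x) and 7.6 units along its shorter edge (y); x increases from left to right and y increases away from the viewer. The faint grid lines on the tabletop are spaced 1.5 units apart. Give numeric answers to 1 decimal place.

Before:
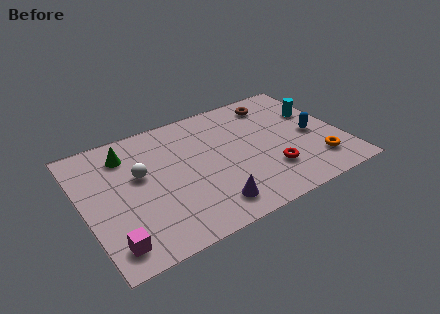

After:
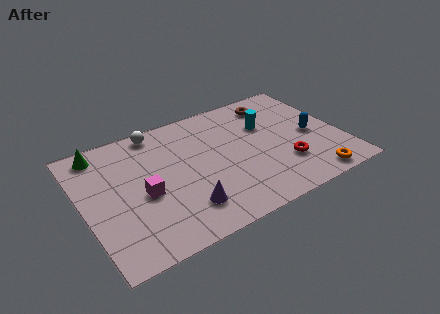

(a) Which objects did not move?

the brown torus and the blue capsule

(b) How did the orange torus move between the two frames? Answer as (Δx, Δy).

(-0.4, -0.9)

The orange torus was at about (10.3, 1.7) and moved to about (9.9, 0.8).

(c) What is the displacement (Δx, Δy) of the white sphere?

(1.1, 2.3)

The white sphere was at about (2.6, 4.5) and moved to about (3.7, 6.8).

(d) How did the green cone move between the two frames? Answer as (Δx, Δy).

(-1.1, 0.6)

From the two frames, the green cone sits at roughly (2.2, 6.0) before and (1.1, 6.6) after.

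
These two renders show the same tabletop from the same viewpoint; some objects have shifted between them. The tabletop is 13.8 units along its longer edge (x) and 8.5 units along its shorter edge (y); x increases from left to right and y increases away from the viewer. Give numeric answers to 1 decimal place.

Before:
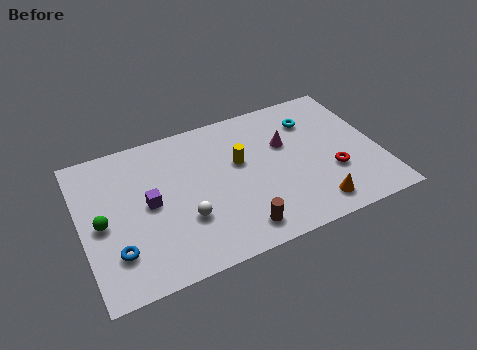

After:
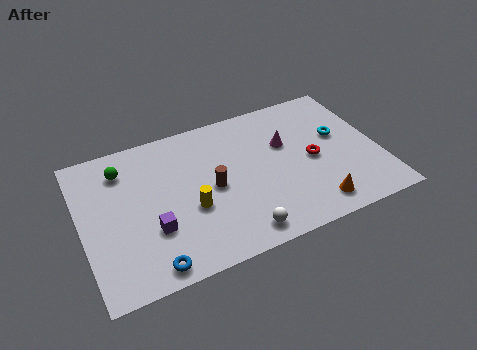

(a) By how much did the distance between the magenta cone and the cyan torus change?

+0.8

They were about 1.7 units apart before and 2.5 after — 0.8 units further apart.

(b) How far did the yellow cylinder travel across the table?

3.1

The yellow cylinder was near (7.4, 5.1) before and (4.9, 3.3) after, so it travelled √(2.5² + 1.8²) ≈ 3.1 units.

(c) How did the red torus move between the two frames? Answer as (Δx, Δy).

(-0.8, 1.1)

From the two frames, the red torus sits at roughly (11.5, 2.9) before and (10.7, 4.0) after.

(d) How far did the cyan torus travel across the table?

1.8

The cyan torus moved from about (11.0, 6.4) to (12.1, 5.0), a distance of √(1.1² + 1.4²) ≈ 1.8.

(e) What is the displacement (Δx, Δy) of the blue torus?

(1.4, -1.3)

The blue torus was at about (1.4, 2.2) and moved to about (2.8, 0.9).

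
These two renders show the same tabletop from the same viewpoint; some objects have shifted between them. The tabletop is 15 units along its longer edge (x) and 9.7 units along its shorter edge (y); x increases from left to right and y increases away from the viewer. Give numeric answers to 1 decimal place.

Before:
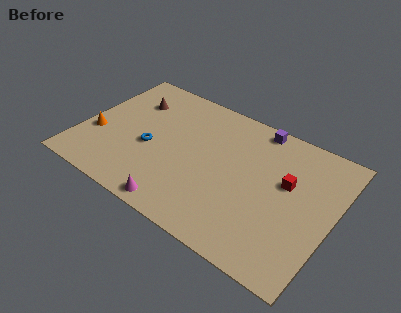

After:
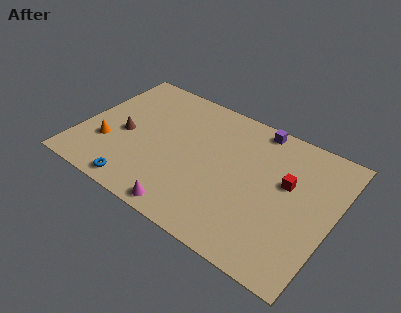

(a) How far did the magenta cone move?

0.5

The magenta cone moved from about (6.6, 0.9) to (7.1, 0.9), a distance of √(0.5² + 0.0²) ≈ 0.5.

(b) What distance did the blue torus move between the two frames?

3.1

From (4.2, 4.1) to (4.1, 1.0), the blue torus covered √(0.1² + 3.1²) ≈ 3.1 units.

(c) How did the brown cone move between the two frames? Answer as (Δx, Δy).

(0.1, -2.8)

The brown cone was at about (2.5, 7.1) and moved to about (2.6, 4.3).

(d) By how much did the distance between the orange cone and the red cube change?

-0.7

Before: roughly 11.4 units apart; after: 10.7. That's 0.7 units closer together.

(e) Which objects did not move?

the red cube and the purple cube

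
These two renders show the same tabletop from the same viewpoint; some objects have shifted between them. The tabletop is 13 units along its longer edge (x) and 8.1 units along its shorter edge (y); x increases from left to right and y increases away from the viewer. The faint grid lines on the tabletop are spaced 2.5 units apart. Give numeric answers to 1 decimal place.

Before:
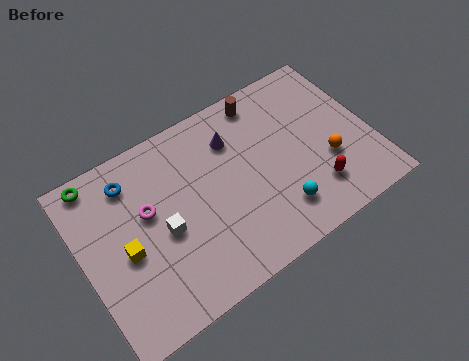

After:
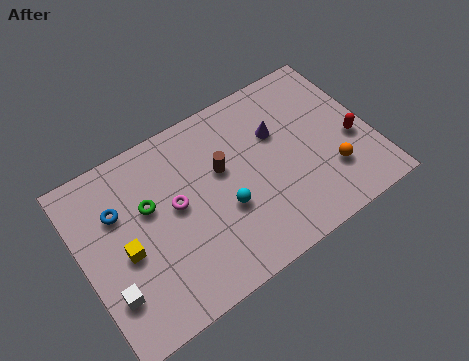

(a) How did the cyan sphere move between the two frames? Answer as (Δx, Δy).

(-2.2, 1.3)

The cyan sphere was at about (8.4, 1.8) and moved to about (6.2, 3.1).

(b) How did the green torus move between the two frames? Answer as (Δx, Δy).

(2.0, -2.3)

From the two frames, the green torus sits at roughly (1.1, 7.3) before and (3.1, 5.0) after.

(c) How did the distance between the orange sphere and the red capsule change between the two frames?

+0.3

The distance was about 1.3 in the first image and 1.6 in the second, so they moved 0.3 units further apart.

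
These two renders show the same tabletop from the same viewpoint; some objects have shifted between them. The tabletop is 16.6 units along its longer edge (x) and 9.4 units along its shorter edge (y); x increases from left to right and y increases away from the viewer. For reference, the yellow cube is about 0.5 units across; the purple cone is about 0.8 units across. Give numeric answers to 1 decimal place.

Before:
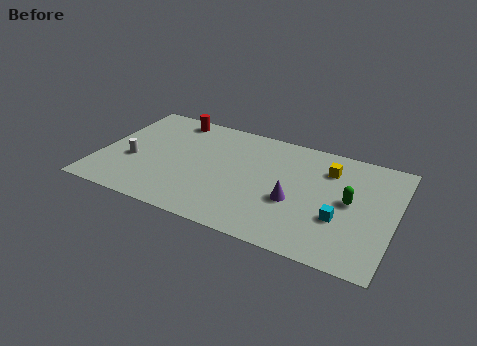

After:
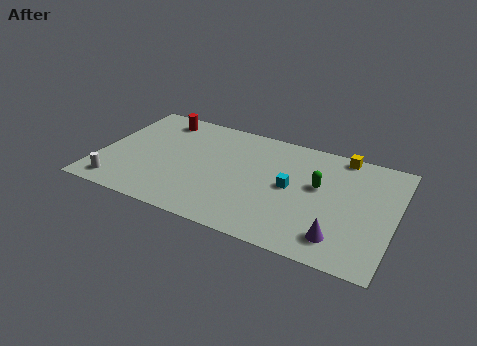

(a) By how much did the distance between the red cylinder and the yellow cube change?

+1.2

They were about 9.2 units apart before and 10.4 after — 1.2 units further apart.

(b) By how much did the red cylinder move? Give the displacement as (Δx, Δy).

(-0.7, -0.3)

The red cylinder started near (3.6, 8.3) and ended near (2.9, 8.0).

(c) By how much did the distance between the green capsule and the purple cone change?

+0.8

They were about 3.2 units apart before and 4.0 after — 0.8 units further apart.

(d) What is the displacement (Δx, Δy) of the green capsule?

(-1.8, 0.6)

The green capsule was at about (14.1, 4.9) and moved to about (12.3, 5.5).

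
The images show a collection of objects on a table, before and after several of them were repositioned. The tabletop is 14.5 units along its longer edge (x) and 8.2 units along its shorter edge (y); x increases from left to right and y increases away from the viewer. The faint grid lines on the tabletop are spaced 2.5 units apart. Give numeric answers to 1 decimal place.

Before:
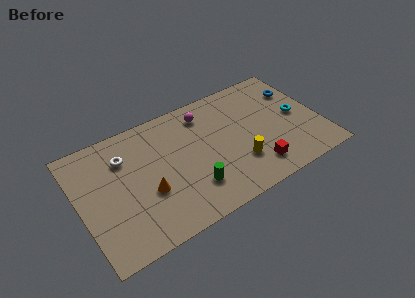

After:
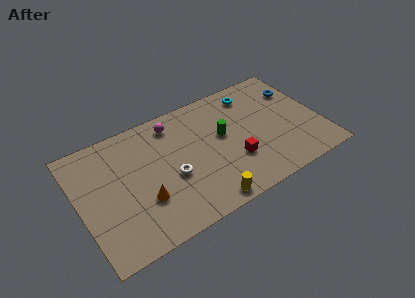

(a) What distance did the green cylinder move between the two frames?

3.5

The green cylinder moved from about (6.4, 2.1) to (8.7, 4.7), a distance of √(2.3² + 2.6²) ≈ 3.5.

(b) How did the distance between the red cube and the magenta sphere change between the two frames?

-0.4

Before: roughly 5.6 units apart; after: 5.2. That's 0.4 units closer together.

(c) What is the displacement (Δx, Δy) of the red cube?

(-1.1, 1.1)

The red cube started near (10.2, 1.6) and ended near (9.1, 2.7).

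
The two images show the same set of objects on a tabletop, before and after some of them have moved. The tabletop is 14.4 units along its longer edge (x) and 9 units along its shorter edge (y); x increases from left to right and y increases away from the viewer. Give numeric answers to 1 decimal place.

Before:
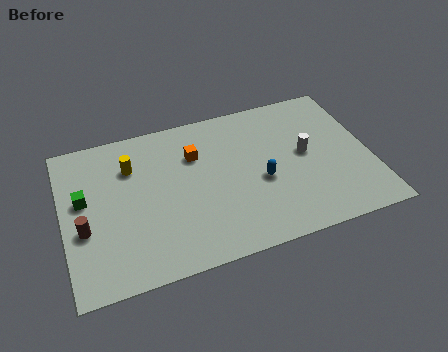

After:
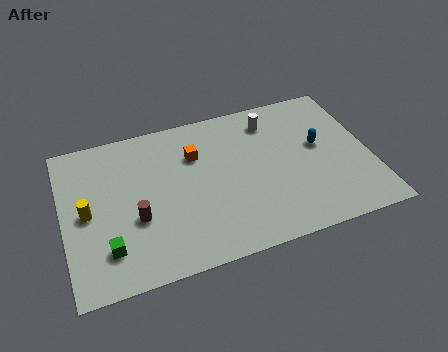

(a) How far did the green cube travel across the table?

3.2

The green cube moved from about (1.0, 5.2) to (1.9, 2.1), a distance of √(0.9² + 3.1²) ≈ 3.2.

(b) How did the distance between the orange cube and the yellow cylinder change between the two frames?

+2.5

Before: roughly 3.0 units apart; after: 5.5. That's 2.5 units further apart.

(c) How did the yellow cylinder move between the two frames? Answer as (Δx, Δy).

(-2.2, -2.1)

The yellow cylinder started near (3.3, 6.5) and ended near (1.1, 4.4).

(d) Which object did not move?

the orange cube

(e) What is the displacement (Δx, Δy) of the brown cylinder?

(2.4, -0.1)

From the two frames, the brown cylinder sits at roughly (0.9, 3.5) before and (3.3, 3.4) after.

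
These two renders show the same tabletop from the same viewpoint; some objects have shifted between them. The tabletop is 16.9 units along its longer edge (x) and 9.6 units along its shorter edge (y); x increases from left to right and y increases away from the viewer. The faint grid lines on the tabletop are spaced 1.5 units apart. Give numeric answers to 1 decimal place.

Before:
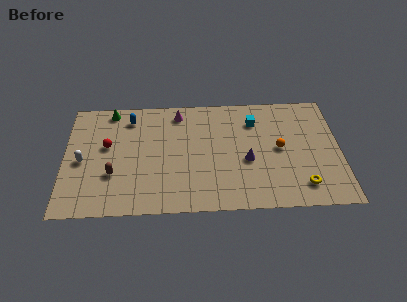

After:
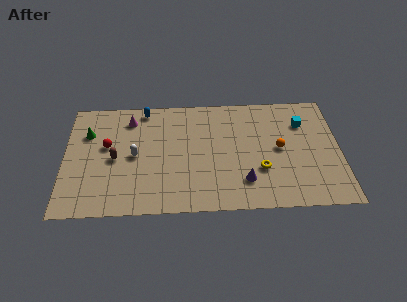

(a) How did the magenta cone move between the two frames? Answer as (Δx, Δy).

(-3.0, -0.4)

From the two frames, the magenta cone sits at roughly (7.0, 8.2) before and (4.0, 7.8) after.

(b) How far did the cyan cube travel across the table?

3.0

The cyan cube moved from about (11.7, 7.3) to (14.7, 7.0), a distance of √(3.0² + 0.3²) ≈ 3.0.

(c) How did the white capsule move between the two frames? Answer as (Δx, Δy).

(3.2, 0.3)

The white capsule started near (1.1, 4.4) and ended near (4.3, 4.7).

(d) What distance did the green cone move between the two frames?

2.4

The green cone was near (2.8, 8.6) before and (1.4, 6.7) after, so it travelled √(1.4² + 1.9²) ≈ 2.4 units.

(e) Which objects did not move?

the orange sphere and the red sphere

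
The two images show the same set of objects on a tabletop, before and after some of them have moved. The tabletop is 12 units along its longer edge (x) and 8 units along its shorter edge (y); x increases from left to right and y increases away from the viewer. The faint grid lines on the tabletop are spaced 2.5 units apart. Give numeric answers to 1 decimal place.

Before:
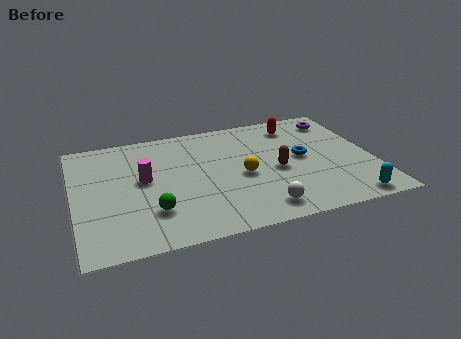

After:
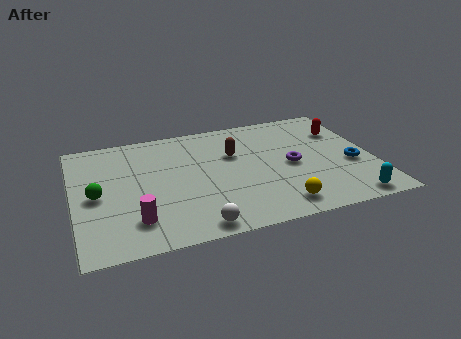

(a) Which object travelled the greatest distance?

the purple torus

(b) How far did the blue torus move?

2.1

The blue torus was near (9.2, 4.2) before and (11.1, 3.2) after, so it travelled √(1.9² + 1.0²) ≈ 2.1 units.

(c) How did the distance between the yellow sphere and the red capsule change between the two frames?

+1.6

They were about 3.9 units apart before and 5.5 after — 1.6 units further apart.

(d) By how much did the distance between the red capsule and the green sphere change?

+2.7

Before: roughly 7.6 units apart; after: 10.3. That's 2.7 units further apart.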